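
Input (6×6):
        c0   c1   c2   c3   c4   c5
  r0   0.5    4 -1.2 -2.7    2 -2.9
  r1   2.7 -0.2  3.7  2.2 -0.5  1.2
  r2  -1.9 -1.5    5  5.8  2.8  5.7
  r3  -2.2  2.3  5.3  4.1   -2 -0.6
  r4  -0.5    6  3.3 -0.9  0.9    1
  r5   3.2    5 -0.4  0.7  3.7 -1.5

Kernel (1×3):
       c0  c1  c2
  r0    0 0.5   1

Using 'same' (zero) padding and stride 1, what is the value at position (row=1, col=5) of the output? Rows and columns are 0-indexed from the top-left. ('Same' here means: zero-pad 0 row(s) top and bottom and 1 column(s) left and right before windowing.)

0.6

The receptive field on the zero-padded input at this output position is [-0.5 1.2 0]. Elementwise product with the kernel and sum: 1.2·0.5 + 0·1.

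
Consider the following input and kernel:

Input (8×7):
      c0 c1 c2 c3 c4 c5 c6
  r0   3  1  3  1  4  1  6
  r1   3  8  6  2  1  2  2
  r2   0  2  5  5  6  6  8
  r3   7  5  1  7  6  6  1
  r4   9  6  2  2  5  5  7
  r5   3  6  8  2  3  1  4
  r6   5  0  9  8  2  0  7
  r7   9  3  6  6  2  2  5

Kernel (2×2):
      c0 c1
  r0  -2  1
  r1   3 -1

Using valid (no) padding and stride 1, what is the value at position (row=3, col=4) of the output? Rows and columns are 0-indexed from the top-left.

The receptive field on the input at this output position is [6 6 / 5 5]. Elementwise product with the kernel and sum: 6·-2 + 6·1 + 5·3 + 5·-1.

4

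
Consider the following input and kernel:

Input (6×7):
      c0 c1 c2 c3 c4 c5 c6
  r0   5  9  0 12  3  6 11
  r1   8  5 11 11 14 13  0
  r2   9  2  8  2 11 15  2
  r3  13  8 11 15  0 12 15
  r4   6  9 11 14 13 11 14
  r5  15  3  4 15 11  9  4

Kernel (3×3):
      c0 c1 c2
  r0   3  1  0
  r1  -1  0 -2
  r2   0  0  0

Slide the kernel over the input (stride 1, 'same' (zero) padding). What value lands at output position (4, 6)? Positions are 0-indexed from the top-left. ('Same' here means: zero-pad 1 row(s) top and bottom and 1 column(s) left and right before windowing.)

40

The receptive field on the zero-padded input at this output position is [12 15 0 / 11 14 0 / 9 4 0]. Elementwise product with the kernel and sum: 12·3 + 15·1 + 11·-1 + 0·-2.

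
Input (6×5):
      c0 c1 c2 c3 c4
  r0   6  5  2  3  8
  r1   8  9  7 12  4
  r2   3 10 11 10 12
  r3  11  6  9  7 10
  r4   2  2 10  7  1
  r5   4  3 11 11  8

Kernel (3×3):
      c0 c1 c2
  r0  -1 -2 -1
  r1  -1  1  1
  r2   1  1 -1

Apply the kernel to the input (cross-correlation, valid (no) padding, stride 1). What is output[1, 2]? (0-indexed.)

-18

The receptive field on the input at this output position is [7 12 4 / 11 10 12 / 9 7 10]. Elementwise product with the kernel and sum: 7·-1 + 12·-2 + 4·-1 + 11·-1 + 10·1 + 12·1 + 9·1 + 7·1 + 10·-1.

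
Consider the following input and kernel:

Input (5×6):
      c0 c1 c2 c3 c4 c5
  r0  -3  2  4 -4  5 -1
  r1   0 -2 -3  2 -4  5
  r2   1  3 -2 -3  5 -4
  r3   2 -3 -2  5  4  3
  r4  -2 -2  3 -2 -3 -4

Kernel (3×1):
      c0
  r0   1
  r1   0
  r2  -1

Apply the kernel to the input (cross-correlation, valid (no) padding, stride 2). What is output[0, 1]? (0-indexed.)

6

The receptive field on the input at this output position is [4 / -3 / -2]. Elementwise product with the kernel and sum: 4·1 + -2·-1.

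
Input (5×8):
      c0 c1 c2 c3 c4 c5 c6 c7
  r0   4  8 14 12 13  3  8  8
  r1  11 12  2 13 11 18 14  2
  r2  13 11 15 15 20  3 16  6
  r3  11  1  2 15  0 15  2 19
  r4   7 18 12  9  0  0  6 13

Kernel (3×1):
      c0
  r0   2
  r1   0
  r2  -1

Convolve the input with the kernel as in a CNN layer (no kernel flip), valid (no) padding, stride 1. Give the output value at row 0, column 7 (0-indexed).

The receptive field on the input at this output position is [8 / 2 / 6]. Elementwise product with the kernel and sum: 8·2 + 6·-1.

10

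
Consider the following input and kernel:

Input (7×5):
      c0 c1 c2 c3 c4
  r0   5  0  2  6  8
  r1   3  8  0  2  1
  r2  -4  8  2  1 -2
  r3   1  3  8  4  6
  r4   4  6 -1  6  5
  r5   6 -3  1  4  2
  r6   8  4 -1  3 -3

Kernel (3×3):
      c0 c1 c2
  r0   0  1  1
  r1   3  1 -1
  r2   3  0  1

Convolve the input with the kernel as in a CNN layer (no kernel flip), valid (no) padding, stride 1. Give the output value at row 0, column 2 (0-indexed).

19

The receptive field on the input at this output position is [2 6 8 / 0 2 1 / 2 1 -2]. Elementwise product with the kernel and sum: 6·1 + 8·1 + 0·3 + 2·1 + 1·-1 + 2·3 + -2·1.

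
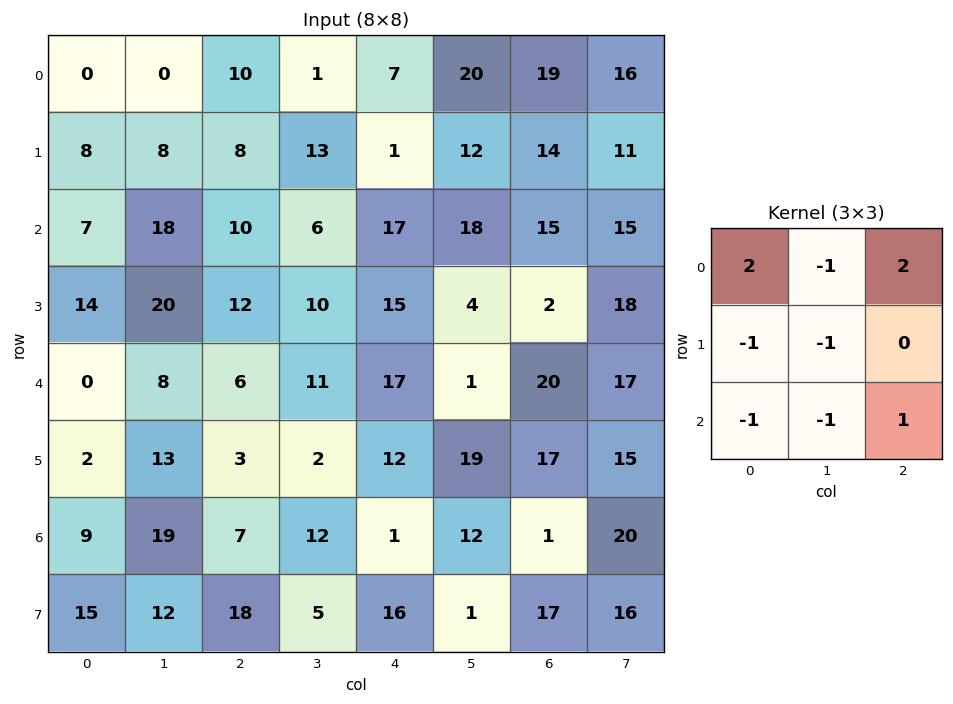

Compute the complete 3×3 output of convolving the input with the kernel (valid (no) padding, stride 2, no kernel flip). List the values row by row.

-11 13 -1
-20 26 29
-32 12 30

Output[0,0]: The receptive field on the input at this output position is [0 0 10 / 8 8 8 / 7 18 10]. Elementwise product with the kernel and sum: 0·2 + 0·-1 + 10·2 + 8·-1 + 8·-1 + 7·-1 + 18·-1 + 10·1.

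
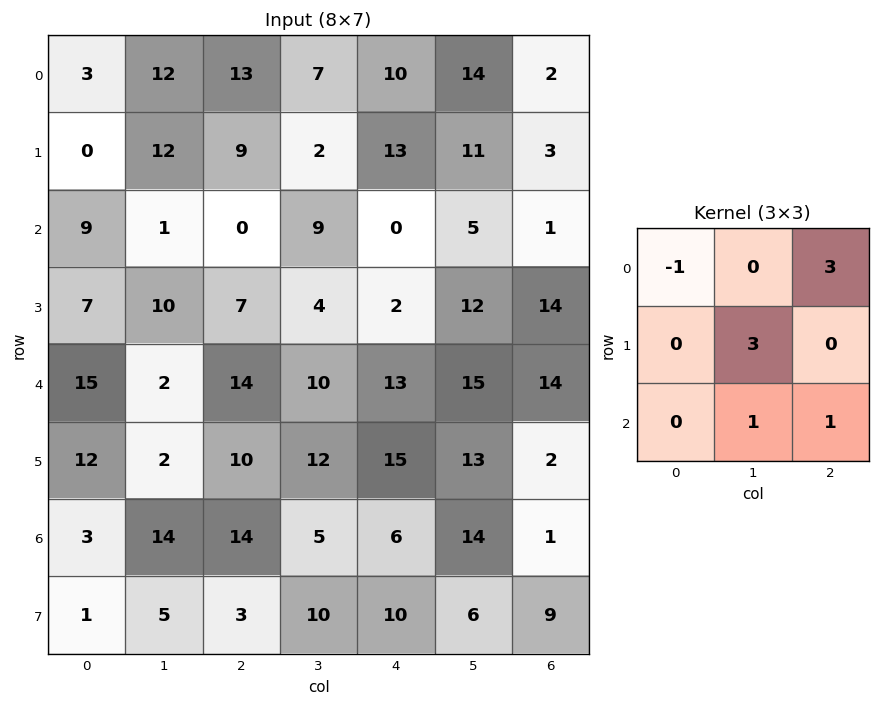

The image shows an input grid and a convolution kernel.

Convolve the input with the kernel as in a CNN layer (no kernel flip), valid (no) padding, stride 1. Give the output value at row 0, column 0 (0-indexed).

The receptive field on the input at this output position is [3 12 13 / 0 12 9 / 9 1 0]. Elementwise product with the kernel and sum: 3·-1 + 13·3 + 12·3 + 1·1 + 0·1.

73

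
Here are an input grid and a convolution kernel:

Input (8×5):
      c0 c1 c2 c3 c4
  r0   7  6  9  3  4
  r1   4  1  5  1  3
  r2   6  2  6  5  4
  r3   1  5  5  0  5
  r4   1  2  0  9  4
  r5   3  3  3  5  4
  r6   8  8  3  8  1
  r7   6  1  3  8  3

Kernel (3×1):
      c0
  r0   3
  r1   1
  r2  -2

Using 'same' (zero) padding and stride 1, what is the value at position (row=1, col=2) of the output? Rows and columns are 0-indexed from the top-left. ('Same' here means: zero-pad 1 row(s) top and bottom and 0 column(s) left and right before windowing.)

20

The receptive field on the zero-padded input at this output position is [9 / 5 / 6]. Elementwise product with the kernel and sum: 9·3 + 5·1 + 6·-2.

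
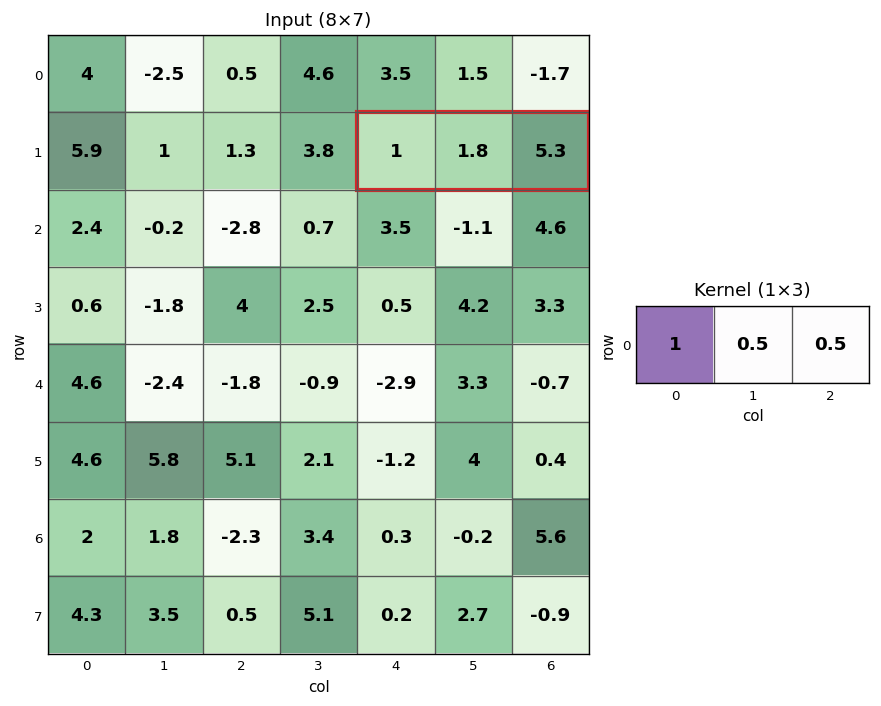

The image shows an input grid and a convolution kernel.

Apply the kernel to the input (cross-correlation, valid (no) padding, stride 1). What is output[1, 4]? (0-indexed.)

4.55

The receptive field on the input at this output position is [1 1.8 5.3]. Elementwise product with the kernel and sum: 1·1 + 1.8·0.5 + 5.3·0.5.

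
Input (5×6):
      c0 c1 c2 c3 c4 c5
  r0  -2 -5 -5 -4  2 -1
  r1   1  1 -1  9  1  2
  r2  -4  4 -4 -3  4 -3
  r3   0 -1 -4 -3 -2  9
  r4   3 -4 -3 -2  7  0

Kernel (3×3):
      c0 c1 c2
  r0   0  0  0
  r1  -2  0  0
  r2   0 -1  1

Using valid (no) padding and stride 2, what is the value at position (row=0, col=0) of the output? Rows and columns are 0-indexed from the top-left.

-10

The receptive field on the input at this output position is [-2 -5 -5 / 1 1 -1 / -4 4 -4]. Elementwise product with the kernel and sum: 1·-2 + 4·-1 + -4·1.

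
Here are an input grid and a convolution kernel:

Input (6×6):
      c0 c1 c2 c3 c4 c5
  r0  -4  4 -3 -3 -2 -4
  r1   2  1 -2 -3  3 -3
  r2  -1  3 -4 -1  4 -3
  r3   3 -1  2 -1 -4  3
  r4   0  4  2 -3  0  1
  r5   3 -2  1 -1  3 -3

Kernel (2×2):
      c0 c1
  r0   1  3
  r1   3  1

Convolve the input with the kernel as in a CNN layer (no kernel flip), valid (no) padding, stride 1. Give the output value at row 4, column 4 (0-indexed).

9

The receptive field on the input at this output position is [0 1 / 3 -3]. Elementwise product with the kernel and sum: 0·1 + 1·3 + 3·3 + -3·1.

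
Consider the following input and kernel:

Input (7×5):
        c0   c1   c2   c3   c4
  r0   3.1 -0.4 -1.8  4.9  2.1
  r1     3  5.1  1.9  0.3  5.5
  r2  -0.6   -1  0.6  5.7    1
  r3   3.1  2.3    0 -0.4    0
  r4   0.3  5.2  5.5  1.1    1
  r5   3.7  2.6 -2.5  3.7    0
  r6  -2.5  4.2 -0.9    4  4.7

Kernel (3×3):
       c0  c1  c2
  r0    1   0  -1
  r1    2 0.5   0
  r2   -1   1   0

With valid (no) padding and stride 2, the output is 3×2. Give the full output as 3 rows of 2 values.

Output[0,0]: The receptive field on the input at this output position is [3.1 -0.4 -1.8 / 3 5.1 1.9 / -0.6 -1 0.6]. Elementwise product with the kernel and sum: 3.1·1 + -1.8·-1 + 3·2 + 5.1·0.5 + -0.6·-1 + -1·1.
Output[0,1]: The receptive field on the input at this output position is [-1.8 4.9 2.1 / 1.9 0.3 5.5 / 0.6 5.7 1]. Elementwise product with the kernel and sum: -1.8·1 + 2.1·-1 + 1.9·2 + 0.3·0.5 + 0.6·-1 + 5.7·1.

13.05 5.15
11.05 -5
10.2 6.25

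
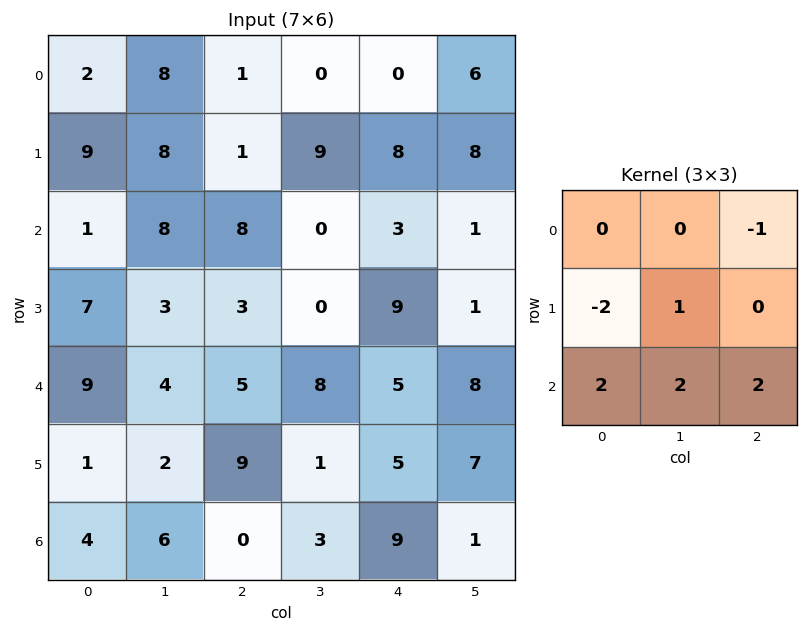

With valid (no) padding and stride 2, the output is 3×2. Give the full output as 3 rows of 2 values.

23 29
17 27
15 2

Output[0,0]: The receptive field on the input at this output position is [2 8 1 / 9 8 1 / 1 8 8]. Elementwise product with the kernel and sum: 1·-1 + 9·-2 + 8·1 + 1·2 + 8·2 + 8·2.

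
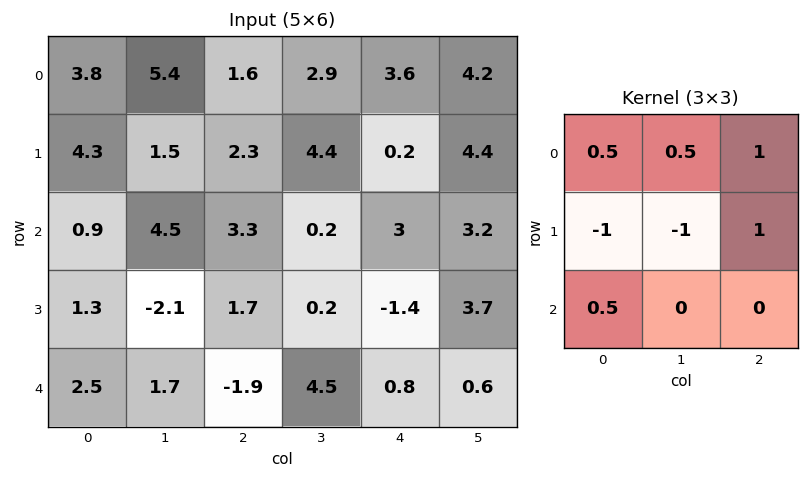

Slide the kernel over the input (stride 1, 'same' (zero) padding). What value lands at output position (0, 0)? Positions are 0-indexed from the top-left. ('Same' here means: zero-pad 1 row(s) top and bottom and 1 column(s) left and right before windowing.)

1.6

The receptive field on the zero-padded input at this output position is [0 0 0 / 0 3.8 5.4 / 0 4.3 1.5]. Elementwise product with the kernel and sum: 0·0.5 + 0·0.5 + 0·1 + 0·-1 + 3.8·-1 + 5.4·1 + 0·0.5.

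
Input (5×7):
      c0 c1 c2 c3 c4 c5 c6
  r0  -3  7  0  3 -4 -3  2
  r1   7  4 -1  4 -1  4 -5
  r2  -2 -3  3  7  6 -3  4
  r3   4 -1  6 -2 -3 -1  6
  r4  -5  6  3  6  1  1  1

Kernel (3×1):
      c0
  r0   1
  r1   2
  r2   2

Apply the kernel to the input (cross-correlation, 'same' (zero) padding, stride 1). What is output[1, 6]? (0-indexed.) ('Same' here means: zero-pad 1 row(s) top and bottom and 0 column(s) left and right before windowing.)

0

The receptive field on the zero-padded input at this output position is [2 / -5 / 4]. Elementwise product with the kernel and sum: 2·1 + -5·2 + 4·2.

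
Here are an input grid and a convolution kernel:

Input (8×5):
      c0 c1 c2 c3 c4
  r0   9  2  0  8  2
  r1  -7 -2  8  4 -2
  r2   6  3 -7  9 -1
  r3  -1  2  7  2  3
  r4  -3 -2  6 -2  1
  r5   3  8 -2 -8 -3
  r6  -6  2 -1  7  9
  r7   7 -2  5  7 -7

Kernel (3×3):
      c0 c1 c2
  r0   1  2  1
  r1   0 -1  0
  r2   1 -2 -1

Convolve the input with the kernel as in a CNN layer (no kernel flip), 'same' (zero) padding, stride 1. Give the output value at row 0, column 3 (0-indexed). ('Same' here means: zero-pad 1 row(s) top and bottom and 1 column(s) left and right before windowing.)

-6

The receptive field on the zero-padded input at this output position is [0 0 0 / 0 8 2 / 8 4 -2]. Elementwise product with the kernel and sum: 0·1 + 0·2 + 0·1 + 8·-1 + 8·1 + 4·-2 + -2·-1.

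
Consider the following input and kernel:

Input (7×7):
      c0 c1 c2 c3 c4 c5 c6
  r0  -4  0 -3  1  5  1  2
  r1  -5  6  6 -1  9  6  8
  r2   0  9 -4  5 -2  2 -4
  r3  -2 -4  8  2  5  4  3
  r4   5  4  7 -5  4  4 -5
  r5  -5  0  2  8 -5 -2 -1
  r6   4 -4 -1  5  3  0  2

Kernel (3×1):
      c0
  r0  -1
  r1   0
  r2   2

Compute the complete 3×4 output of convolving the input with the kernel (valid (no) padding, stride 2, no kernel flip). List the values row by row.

4 -5 -9 -10
10 18 10 -6
3 -9 2 9

Output[0,0]: The receptive field on the input at this output position is [-4 / -5 / 0]. Elementwise product with the kernel and sum: -4·-1 + 0·2.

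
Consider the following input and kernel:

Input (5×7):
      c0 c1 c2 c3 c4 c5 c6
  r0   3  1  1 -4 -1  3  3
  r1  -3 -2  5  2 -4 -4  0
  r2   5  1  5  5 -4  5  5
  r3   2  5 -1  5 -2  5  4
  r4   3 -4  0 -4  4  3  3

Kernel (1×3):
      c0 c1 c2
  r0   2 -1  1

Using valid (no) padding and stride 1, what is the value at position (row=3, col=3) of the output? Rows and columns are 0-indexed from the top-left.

17

The receptive field on the input at this output position is [5 -2 5]. Elementwise product with the kernel and sum: 5·2 + -2·-1 + 5·1.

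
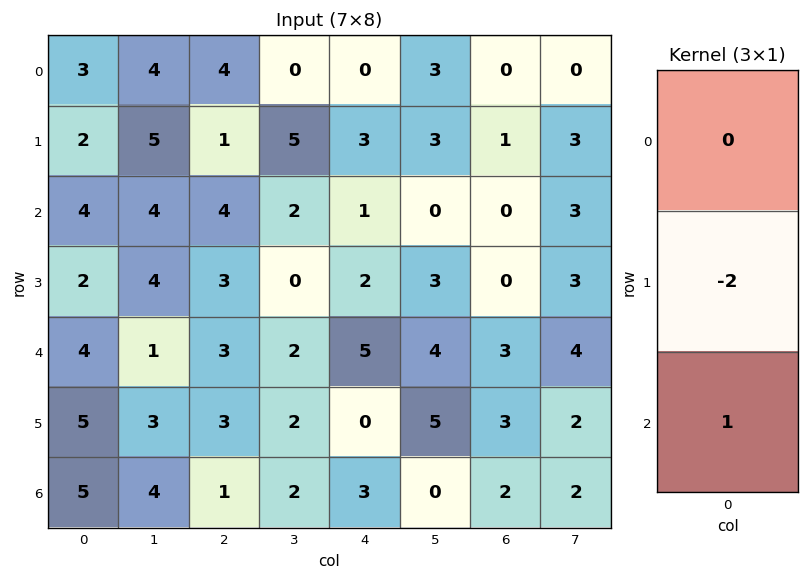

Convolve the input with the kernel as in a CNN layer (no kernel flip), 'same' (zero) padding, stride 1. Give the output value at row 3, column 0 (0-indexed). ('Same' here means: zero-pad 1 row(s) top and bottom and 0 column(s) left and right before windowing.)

0

The receptive field on the zero-padded input at this output position is [4 / 2 / 4]. Elementwise product with the kernel and sum: 2·-2 + 4·1.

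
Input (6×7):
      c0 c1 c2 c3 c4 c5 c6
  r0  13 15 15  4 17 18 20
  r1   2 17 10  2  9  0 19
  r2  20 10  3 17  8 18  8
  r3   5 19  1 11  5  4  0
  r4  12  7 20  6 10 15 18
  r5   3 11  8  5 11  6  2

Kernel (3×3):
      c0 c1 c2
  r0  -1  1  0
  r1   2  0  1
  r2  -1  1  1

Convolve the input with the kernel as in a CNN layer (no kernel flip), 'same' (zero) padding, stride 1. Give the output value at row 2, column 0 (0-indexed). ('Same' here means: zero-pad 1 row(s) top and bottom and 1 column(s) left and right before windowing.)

The receptive field on the zero-padded input at this output position is [0 2 17 / 0 20 10 / 0 5 19]. Elementwise product with the kernel and sum: 0·-1 + 2·1 + 0·2 + 10·1 + 0·-1 + 5·1 + 19·1.

36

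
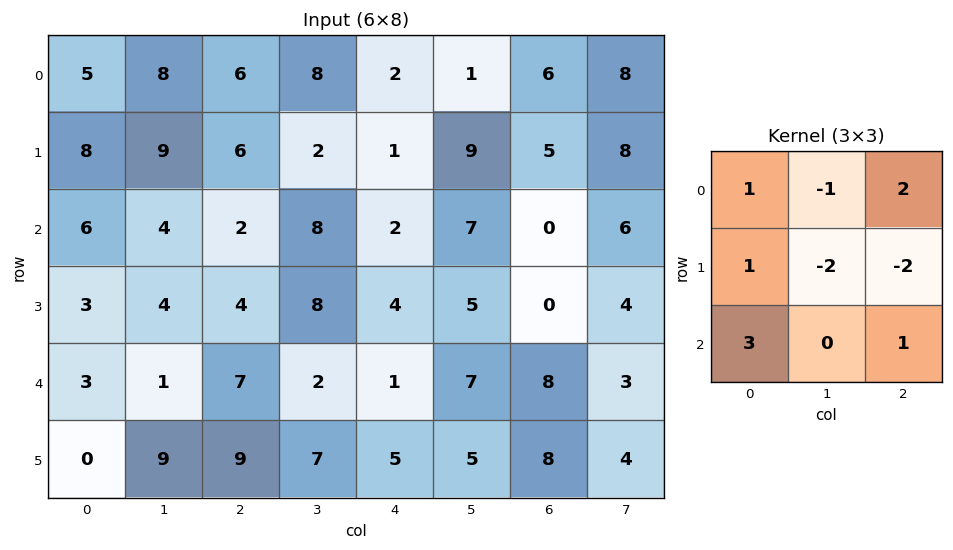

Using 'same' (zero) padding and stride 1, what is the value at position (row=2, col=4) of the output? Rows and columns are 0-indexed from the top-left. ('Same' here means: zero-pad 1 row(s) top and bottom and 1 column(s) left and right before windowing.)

38

The receptive field on the zero-padded input at this output position is [2 1 9 / 8 2 7 / 8 4 5]. Elementwise product with the kernel and sum: 2·1 + 1·-1 + 9·2 + 8·1 + 2·-2 + 7·-2 + 8·3 + 5·1.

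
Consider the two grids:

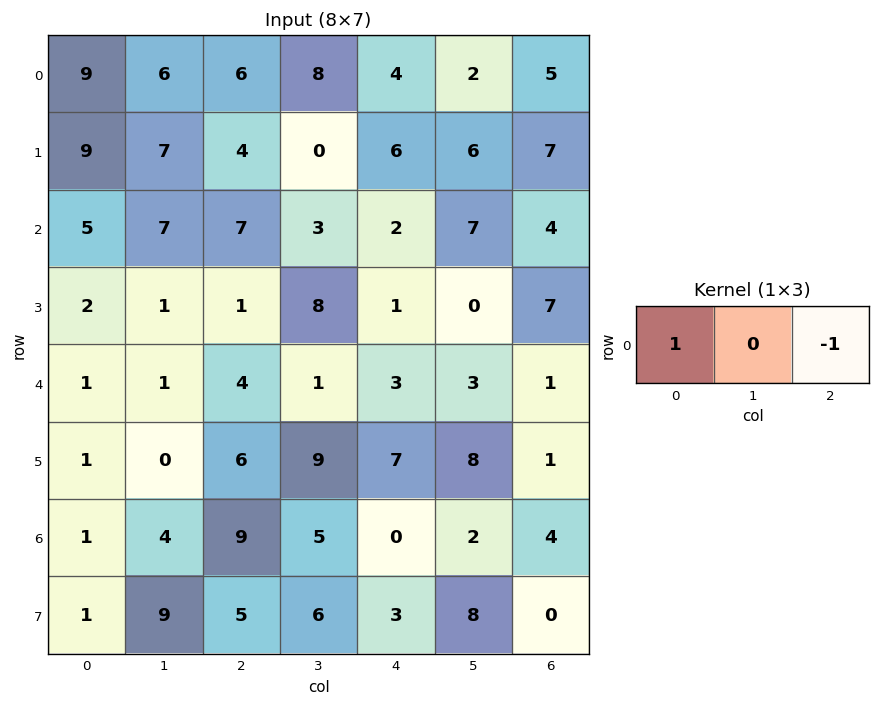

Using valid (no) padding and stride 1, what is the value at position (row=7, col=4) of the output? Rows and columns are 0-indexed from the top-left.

The receptive field on the input at this output position is [3 8 0]. Elementwise product with the kernel and sum: 3·1 + 0·-1.

3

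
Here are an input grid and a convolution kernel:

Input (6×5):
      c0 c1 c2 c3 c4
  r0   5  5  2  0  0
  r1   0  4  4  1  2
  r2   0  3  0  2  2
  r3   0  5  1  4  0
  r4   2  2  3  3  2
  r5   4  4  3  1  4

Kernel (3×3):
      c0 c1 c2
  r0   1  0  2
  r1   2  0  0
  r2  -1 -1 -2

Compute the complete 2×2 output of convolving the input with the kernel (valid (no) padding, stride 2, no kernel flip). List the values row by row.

Output[0,0]: The receptive field on the input at this output position is [5 5 2 / 0 4 4 / 0 3 0]. Elementwise product with the kernel and sum: 5·1 + 2·2 + 0·2 + 0·-1 + 3·-1 + 0·-2.
Output[0,1]: The receptive field on the input at this output position is [2 0 0 / 4 1 2 / 0 2 2]. Elementwise product with the kernel and sum: 2·1 + 0·2 + 4·2 + 0·-1 + 2·-1 + 2·-2.

6 4
-10 -4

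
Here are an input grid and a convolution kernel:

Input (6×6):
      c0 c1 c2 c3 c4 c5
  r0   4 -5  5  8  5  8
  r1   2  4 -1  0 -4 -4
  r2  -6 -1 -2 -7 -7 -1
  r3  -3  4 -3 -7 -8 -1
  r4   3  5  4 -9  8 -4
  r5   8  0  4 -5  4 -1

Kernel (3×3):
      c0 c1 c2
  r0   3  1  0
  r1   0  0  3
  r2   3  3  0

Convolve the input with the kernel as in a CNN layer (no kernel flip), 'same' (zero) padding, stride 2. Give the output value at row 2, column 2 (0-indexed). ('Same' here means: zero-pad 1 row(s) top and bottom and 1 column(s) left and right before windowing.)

The receptive field on the zero-padded input at this output position is [-7 -8 -1 / -9 8 -4 / -5 4 -1]. Elementwise product with the kernel and sum: -7·3 + -8·1 + -4·3 + -5·3 + 4·3.

-44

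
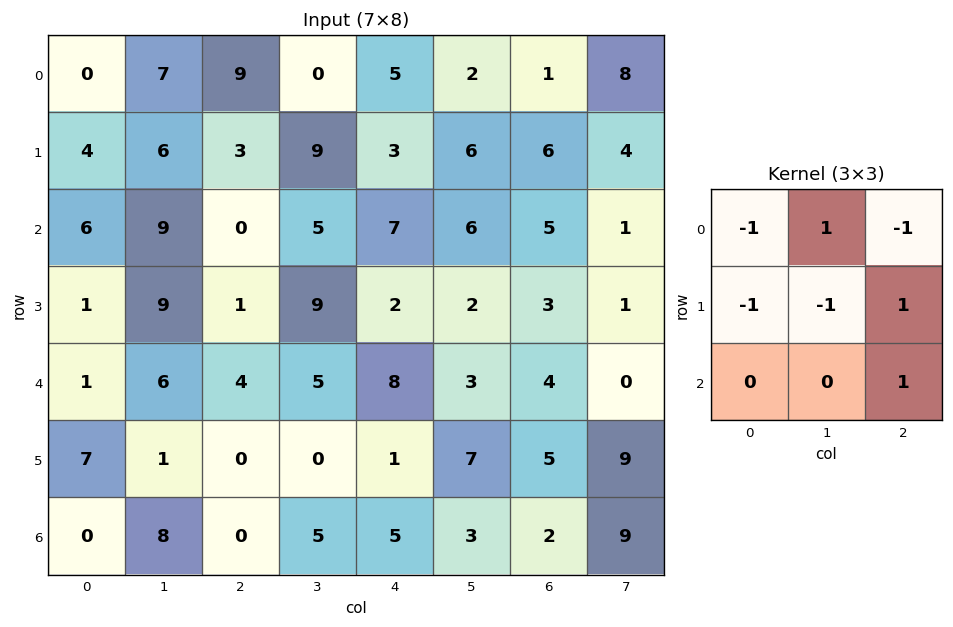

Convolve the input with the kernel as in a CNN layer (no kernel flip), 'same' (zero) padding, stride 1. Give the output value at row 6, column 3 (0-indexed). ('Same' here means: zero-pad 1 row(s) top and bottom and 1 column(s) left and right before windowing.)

The receptive field on the zero-padded input at this output position is [0 0 1 / 0 5 5 / 0 0 0]. Elementwise product with the kernel and sum: 0·-1 + 0·1 + 1·-1 + 0·-1 + 5·-1 + 5·1 + 0·1.

-1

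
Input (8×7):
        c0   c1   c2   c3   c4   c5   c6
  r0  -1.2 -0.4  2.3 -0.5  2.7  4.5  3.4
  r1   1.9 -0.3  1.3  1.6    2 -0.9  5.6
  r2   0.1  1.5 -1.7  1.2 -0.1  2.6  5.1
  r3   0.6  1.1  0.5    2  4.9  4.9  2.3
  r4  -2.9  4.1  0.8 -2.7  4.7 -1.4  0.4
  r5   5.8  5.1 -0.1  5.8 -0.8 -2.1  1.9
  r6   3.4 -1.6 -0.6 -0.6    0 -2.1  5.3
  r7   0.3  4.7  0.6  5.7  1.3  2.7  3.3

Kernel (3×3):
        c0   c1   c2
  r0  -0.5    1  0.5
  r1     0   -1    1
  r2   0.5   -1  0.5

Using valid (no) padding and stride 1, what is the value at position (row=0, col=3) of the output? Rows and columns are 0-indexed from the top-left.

The receptive field on the input at this output position is [-0.5 2.7 4.5 / 1.6 2 -0.9 / 1.2 -0.1 2.6]. Elementwise product with the kernel and sum: -0.5·-0.5 + 2.7·1 + 4.5·0.5 + 2·-1 + -0.9·1 + 1.2·0.5 + -0.1·-1 + 2.6·0.5.

4.3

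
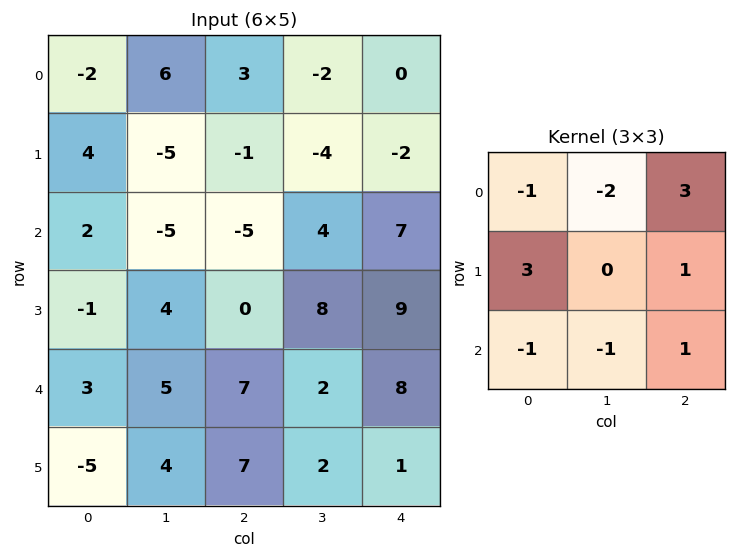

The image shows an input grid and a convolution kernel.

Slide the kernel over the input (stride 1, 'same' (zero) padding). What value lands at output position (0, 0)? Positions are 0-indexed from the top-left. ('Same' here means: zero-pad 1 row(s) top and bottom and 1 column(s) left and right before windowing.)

-3

The receptive field on the zero-padded input at this output position is [0 0 0 / 0 -2 6 / 0 4 -5]. Elementwise product with the kernel and sum: 0·-1 + 0·-2 + 0·3 + 0·3 + 6·1 + 0·-1 + 4·-1 + -5·1.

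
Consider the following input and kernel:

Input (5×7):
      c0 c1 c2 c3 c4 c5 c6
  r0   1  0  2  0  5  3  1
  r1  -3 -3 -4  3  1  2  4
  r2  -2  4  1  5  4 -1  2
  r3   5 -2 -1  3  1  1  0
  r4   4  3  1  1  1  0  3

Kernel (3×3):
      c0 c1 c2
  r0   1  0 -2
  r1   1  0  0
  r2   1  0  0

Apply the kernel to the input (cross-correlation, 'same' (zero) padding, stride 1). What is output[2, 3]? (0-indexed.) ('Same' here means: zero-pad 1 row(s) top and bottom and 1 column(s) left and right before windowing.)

-6

The receptive field on the zero-padded input at this output position is [-4 3 1 / 1 5 4 / -1 3 1]. Elementwise product with the kernel and sum: -4·1 + 1·-2 + 1·1 + -1·1.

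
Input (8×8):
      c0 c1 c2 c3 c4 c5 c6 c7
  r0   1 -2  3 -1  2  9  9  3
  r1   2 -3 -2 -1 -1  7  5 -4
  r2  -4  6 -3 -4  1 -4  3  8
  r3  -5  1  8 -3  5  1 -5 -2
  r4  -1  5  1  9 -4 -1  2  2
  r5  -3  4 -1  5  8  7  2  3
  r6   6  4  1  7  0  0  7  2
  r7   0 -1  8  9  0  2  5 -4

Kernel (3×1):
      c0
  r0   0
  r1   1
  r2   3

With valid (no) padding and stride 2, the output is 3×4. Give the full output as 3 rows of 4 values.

Output[0,0]: The receptive field on the input at this output position is [1 / 2 / -4]. Elementwise product with the kernel and sum: 2·1 + -4·3.
Output[0,1]: The receptive field on the input at this output position is [3 / -2 / -3]. Elementwise product with the kernel and sum: -2·1 + -3·3.

-10 -11 2 14
-8 11 -7 1
15 2 8 23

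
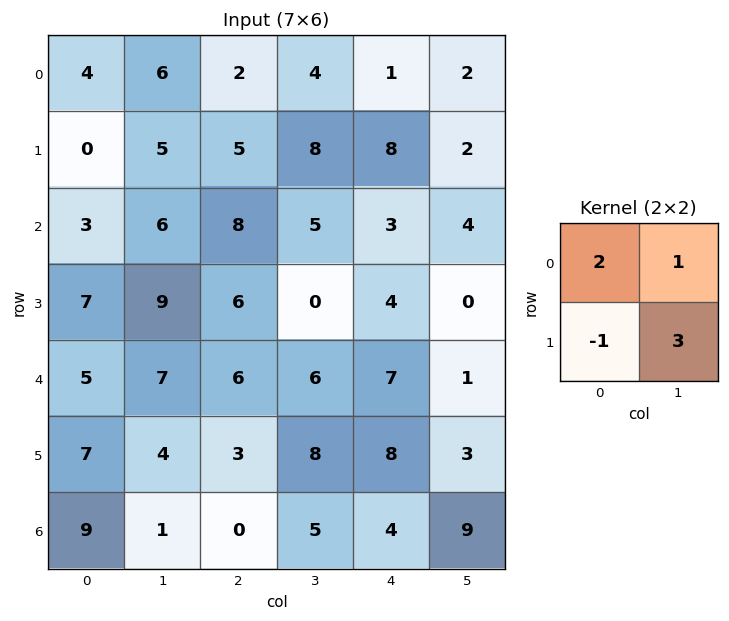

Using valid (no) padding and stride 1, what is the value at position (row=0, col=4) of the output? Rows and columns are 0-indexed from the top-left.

2

The receptive field on the input at this output position is [1 2 / 8 2]. Elementwise product with the kernel and sum: 1·2 + 2·1 + 8·-1 + 2·3.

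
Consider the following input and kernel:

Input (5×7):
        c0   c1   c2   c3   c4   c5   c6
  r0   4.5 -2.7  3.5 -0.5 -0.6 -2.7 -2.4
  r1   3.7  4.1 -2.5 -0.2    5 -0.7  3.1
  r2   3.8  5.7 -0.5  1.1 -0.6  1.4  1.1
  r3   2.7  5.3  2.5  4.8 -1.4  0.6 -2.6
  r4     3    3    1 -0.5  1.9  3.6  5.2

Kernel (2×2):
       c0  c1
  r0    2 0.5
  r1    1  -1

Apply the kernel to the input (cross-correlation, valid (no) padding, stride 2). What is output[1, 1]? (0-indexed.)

The receptive field on the input at this output position is [-0.5 1.1 / 2.5 4.8]. Elementwise product with the kernel and sum: -0.5·2 + 1.1·0.5 + 2.5·1 + 4.8·-1.

-2.75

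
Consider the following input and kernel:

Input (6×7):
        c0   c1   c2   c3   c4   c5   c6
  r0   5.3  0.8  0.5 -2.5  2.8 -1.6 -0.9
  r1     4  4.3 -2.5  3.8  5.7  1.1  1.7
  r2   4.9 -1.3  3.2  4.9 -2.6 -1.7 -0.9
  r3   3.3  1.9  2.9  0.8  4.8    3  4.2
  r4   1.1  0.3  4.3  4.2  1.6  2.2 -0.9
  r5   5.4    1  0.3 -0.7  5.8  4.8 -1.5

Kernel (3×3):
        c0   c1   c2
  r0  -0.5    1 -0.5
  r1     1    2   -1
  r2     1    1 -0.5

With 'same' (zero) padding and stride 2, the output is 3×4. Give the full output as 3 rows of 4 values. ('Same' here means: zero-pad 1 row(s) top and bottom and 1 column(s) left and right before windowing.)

Output[0,0]: The receptive field on the zero-padded input at this output position is [0 0 0 / 0 5.3 0.8 / 0 4 4.3]. Elementwise product with the kernel and sum: 0·-0.5 + 0·1 + 0·-0.5 + 0·1 + 5.3·2 + 0.8·-1 + 0·1 + 4·1 + 4.3·-0.5.

11.65 4.2 13.65 -0.6
15.3 -1.95 8.75 4.85
9.15 7.9 10.8 6.4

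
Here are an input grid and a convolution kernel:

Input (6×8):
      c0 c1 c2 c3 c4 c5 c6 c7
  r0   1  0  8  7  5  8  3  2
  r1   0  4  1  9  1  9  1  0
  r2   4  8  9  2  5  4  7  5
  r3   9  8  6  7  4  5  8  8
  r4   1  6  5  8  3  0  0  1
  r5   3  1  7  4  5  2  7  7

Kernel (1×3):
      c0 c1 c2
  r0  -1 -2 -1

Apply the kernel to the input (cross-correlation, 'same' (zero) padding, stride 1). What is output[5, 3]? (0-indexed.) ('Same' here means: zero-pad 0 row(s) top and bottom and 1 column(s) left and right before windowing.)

-20

The receptive field on the zero-padded input at this output position is [7 4 5]. Elementwise product with the kernel and sum: 7·-1 + 4·-2 + 5·-1.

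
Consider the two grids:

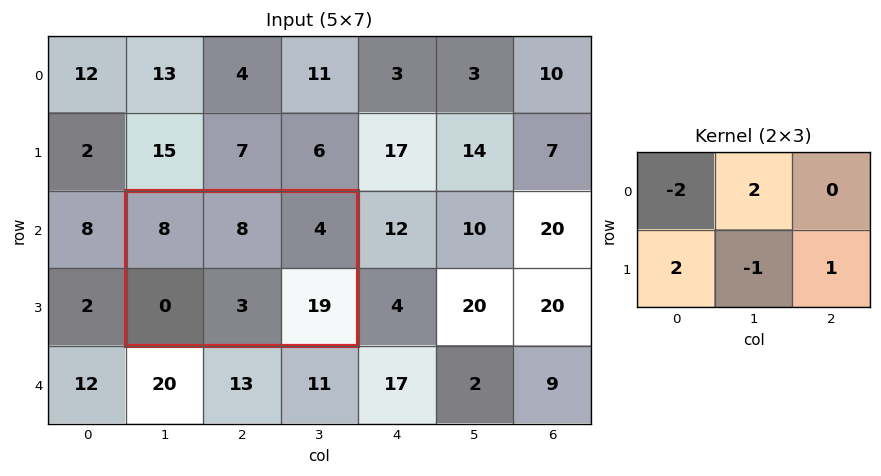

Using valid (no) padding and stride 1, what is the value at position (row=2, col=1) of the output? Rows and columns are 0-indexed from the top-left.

16

The receptive field on the input at this output position is [8 8 4 / 0 3 19]. Elementwise product with the kernel and sum: 8·-2 + 8·2 + 0·2 + 3·-1 + 19·1.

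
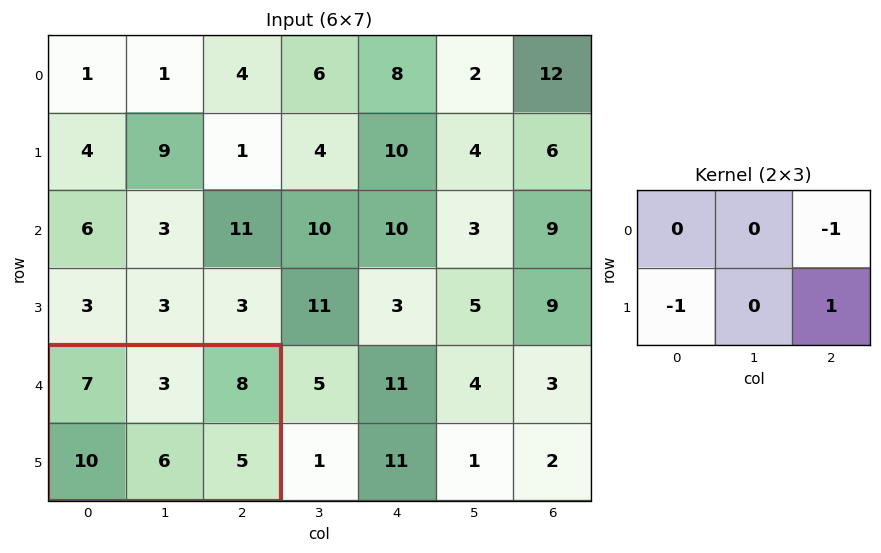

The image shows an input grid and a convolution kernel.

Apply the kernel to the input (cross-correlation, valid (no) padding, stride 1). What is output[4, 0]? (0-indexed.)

-13

The receptive field on the input at this output position is [7 3 8 / 10 6 5]. Elementwise product with the kernel and sum: 8·-1 + 10·-1 + 5·1.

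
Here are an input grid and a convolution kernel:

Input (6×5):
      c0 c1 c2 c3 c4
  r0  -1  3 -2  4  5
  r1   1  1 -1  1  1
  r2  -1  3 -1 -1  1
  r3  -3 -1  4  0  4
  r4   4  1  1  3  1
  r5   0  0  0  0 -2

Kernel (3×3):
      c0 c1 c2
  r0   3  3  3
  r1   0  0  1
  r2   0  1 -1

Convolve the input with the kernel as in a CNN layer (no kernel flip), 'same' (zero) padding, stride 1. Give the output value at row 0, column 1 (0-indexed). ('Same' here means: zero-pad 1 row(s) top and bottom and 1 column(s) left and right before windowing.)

The receptive field on the zero-padded input at this output position is [0 0 0 / -1 3 -2 / 1 1 -1]. Elementwise product with the kernel and sum: 0·3 + 0·3 + 0·3 + -2·1 + 1·1 + -1·-1.

0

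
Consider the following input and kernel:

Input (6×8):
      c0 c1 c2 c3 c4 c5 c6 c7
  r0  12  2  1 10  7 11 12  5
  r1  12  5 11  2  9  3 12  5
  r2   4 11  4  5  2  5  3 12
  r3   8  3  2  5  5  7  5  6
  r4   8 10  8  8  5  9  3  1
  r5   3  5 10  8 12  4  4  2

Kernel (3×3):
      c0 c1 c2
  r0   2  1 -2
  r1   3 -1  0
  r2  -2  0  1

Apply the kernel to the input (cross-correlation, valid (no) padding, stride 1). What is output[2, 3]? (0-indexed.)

5

The receptive field on the input at this output position is [5 2 5 / 5 5 7 / 8 5 9]. Elementwise product with the kernel and sum: 5·2 + 2·1 + 5·-2 + 5·3 + 5·-1 + 8·-2 + 9·1.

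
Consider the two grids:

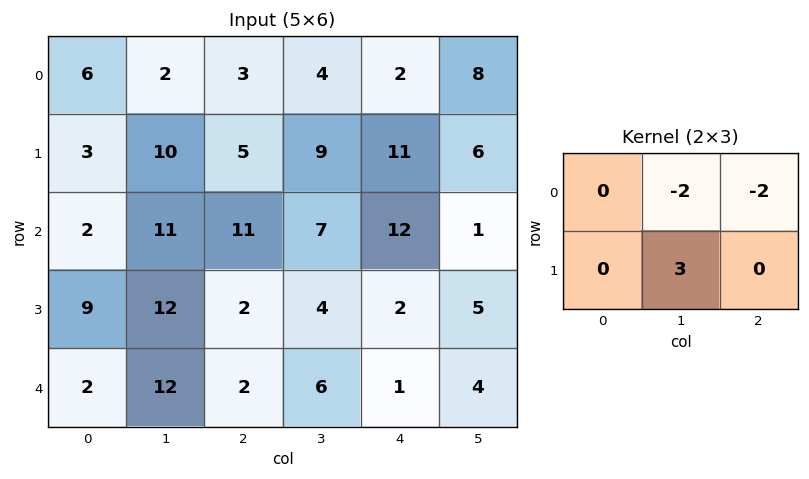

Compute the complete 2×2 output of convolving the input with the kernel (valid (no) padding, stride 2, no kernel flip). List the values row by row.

Output[0,0]: The receptive field on the input at this output position is [6 2 3 / 3 10 5]. Elementwise product with the kernel and sum: 2·-2 + 3·-2 + 10·3.

20 15
-8 -26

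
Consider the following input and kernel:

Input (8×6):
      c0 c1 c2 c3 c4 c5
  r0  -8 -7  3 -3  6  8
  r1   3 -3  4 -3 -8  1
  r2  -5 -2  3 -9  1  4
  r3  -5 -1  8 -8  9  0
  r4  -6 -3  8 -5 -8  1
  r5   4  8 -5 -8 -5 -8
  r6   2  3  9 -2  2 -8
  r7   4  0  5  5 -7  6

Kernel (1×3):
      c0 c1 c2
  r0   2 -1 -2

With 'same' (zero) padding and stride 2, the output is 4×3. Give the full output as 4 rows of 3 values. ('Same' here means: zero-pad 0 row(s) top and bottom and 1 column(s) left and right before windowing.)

Output[0,0]: The receptive field on the zero-padded input at this output position is [0 -8 -7]. Elementwise product with the kernel and sum: 0·2 + -8·-1 + -7·-2.

22 -11 -28
9 11 -27
12 -4 -4
-8 1 10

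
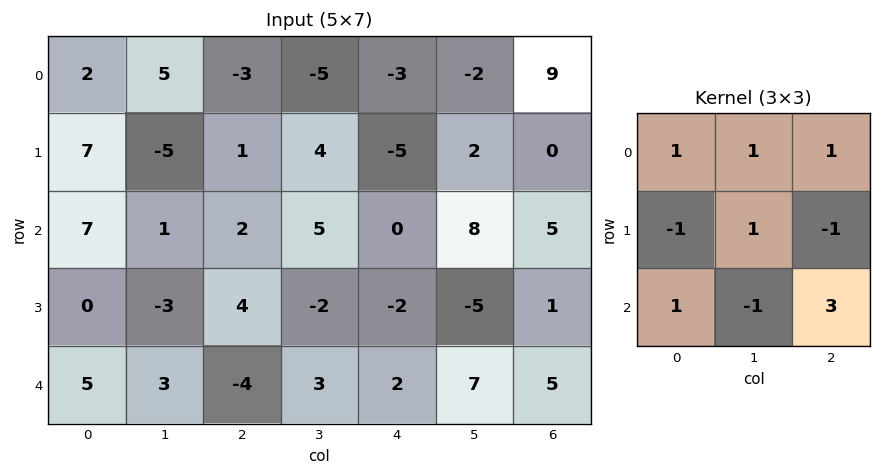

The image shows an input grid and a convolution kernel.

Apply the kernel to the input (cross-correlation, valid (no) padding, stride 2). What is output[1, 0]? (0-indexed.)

The receptive field on the input at this output position is [7 1 2 / 0 -3 4 / 5 3 -4]. Elementwise product with the kernel and sum: 7·1 + 1·1 + 2·1 + 0·-1 + -3·1 + 4·-1 + 5·1 + 3·-1 + -4·3.

-7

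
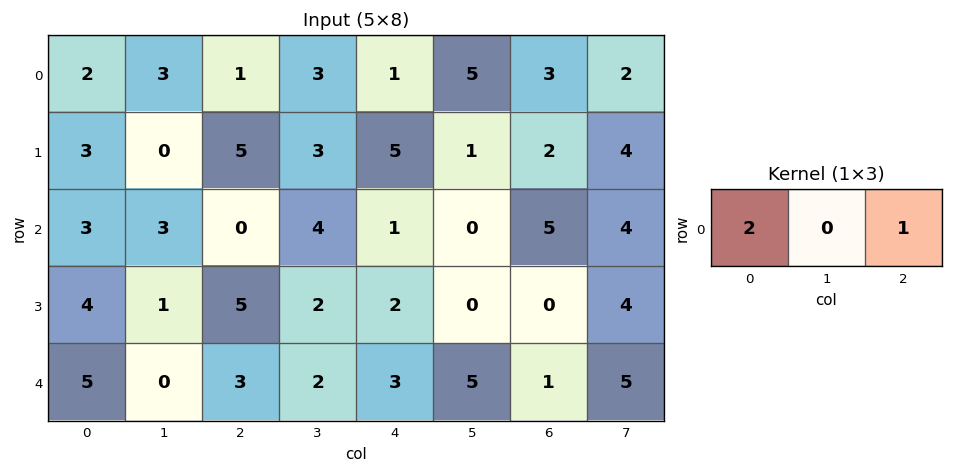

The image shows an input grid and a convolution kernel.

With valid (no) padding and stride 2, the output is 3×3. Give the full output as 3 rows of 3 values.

5 3 5
6 1 7
13 9 7

Output[0,0]: The receptive field on the input at this output position is [2 3 1]. Elementwise product with the kernel and sum: 2·2 + 1·1.
Output[0,1]: The receptive field on the input at this output position is [1 3 1]. Elementwise product with the kernel and sum: 1·2 + 1·1.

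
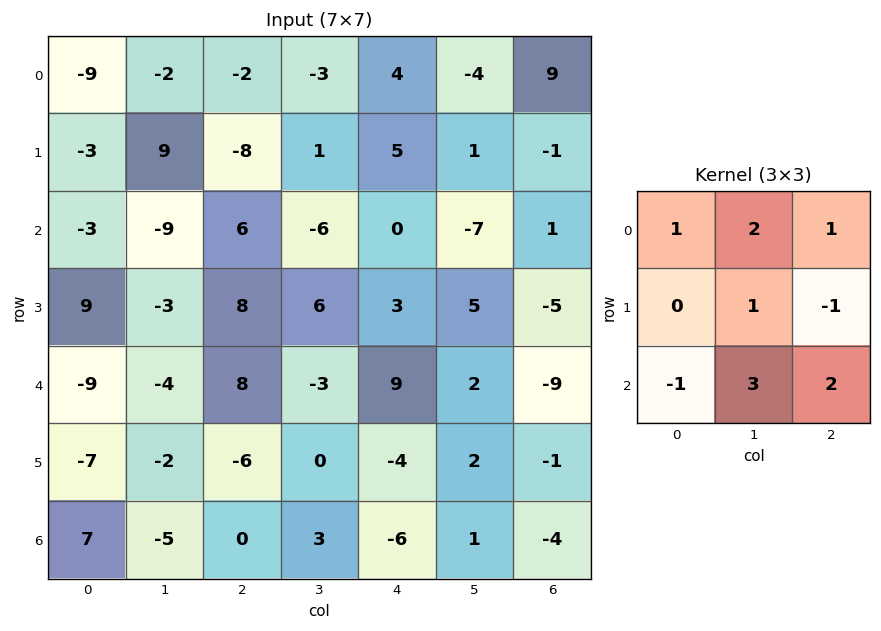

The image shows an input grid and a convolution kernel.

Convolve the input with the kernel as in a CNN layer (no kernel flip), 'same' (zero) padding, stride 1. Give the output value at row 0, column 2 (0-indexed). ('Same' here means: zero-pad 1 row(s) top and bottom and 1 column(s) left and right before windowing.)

-30

The receptive field on the zero-padded input at this output position is [0 0 0 / -2 -2 -3 / 9 -8 1]. Elementwise product with the kernel and sum: 0·1 + 0·2 + 0·1 + -2·1 + -3·-1 + 9·-1 + -8·3 + 1·2.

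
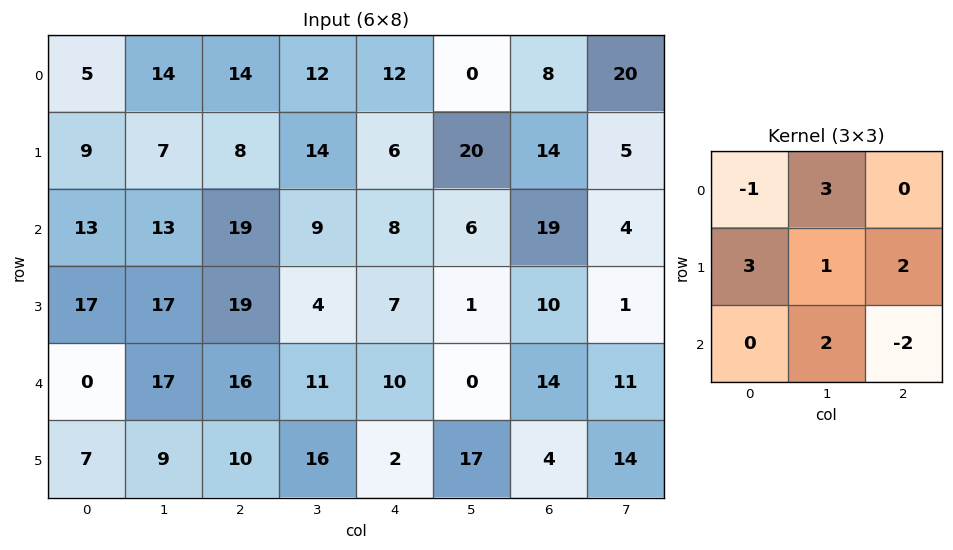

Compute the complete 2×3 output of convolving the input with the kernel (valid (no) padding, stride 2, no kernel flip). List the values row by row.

Output[0,0]: The receptive field on the input at this output position is [5 14 14 / 9 7 8 / 13 13 19]. Elementwise product with the kernel and sum: 5·-1 + 14·3 + 9·3 + 7·1 + 8·2 + 13·2 + 19·-2.
Output[0,1]: The receptive field on the input at this output position is [14 12 12 / 8 14 6 / 19 9 8]. Elementwise product with the kernel and sum: 14·-1 + 12·3 + 8·3 + 14·1 + 6·2 + 9·2 + 8·-2.

75 74 28
134 85 24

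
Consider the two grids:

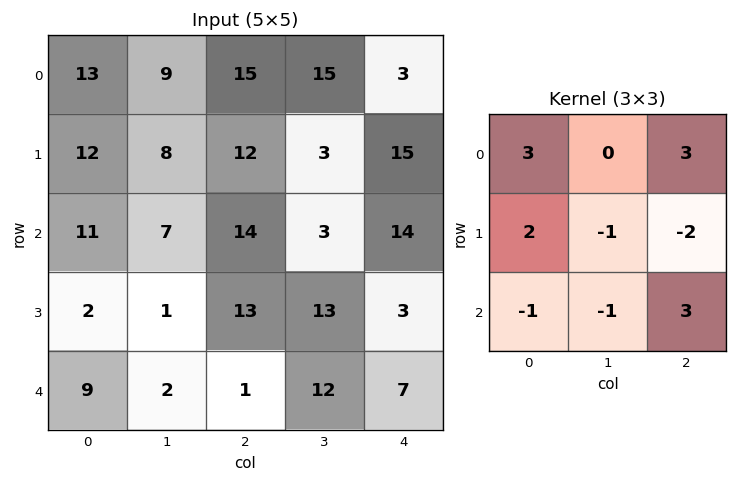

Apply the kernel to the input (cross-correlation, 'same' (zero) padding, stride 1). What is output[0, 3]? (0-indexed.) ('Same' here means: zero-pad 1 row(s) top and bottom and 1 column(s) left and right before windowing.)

The receptive field on the zero-padded input at this output position is [0 0 0 / 15 15 3 / 12 3 15]. Elementwise product with the kernel and sum: 0·3 + 0·3 + 15·2 + 15·-1 + 3·-2 + 12·-1 + 3·-1 + 15·3.

39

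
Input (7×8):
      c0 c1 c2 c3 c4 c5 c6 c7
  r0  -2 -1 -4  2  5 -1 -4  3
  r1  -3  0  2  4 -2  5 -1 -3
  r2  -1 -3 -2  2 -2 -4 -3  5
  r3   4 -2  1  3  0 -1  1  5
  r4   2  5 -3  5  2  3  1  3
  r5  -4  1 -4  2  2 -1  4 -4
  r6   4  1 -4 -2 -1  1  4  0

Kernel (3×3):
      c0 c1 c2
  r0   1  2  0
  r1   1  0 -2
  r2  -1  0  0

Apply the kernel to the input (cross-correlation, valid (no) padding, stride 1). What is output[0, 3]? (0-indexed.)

The receptive field on the input at this output position is [2 5 -1 / 4 -2 5 / 2 -2 -4]. Elementwise product with the kernel and sum: 2·1 + 5·2 + 4·1 + 5·-2 + 2·-1.

4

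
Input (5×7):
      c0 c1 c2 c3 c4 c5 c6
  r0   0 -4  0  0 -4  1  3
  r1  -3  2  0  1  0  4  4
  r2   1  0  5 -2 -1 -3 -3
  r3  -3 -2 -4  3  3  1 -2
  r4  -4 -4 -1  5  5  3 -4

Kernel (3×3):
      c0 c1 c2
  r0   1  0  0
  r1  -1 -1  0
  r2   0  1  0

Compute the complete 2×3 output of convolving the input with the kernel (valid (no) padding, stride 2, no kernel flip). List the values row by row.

Output[0,0]: The receptive field on the input at this output position is [0 -4 0 / -3 2 0 / 1 0 5]. Elementwise product with the kernel and sum: 0·1 + -3·-1 + 2·-1 + 0·1.
Output[0,1]: The receptive field on the input at this output position is [0 0 -4 / 0 1 0 / 5 -2 -1]. Elementwise product with the kernel and sum: 0·1 + 0·-1 + 1·-1 + -2·1.

1 -3 -11
2 11 -2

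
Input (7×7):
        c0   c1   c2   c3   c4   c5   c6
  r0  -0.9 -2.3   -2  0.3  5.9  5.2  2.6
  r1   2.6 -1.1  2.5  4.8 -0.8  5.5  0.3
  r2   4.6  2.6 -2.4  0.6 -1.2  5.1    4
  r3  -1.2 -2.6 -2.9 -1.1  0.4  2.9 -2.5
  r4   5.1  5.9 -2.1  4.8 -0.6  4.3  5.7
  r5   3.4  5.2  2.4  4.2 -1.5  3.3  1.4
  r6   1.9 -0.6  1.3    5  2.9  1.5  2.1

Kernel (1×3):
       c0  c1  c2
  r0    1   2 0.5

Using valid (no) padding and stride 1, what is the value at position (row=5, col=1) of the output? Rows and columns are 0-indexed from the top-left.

The receptive field on the input at this output position is [5.2 2.4 4.2]. Elementwise product with the kernel and sum: 5.2·1 + 2.4·2 + 4.2·0.5.

12.1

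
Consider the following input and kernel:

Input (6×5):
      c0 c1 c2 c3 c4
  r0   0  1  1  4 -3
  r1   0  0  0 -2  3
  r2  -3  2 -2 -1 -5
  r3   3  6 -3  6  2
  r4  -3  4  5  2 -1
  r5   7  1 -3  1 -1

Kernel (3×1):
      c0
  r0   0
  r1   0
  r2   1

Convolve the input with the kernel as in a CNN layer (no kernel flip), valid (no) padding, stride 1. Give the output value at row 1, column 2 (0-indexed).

-3

The receptive field on the input at this output position is [0 / -2 / -3]. Elementwise product with the kernel and sum: -3·1.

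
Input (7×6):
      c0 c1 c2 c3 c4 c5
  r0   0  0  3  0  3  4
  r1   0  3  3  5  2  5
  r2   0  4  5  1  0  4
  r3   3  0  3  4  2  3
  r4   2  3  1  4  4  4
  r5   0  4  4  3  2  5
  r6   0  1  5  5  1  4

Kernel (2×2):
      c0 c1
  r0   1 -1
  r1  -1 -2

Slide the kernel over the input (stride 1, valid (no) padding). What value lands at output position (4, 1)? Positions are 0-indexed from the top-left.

The receptive field on the input at this output position is [3 1 / 4 4]. Elementwise product with the kernel and sum: 3·1 + 1·-1 + 4·-1 + 4·-2.

-10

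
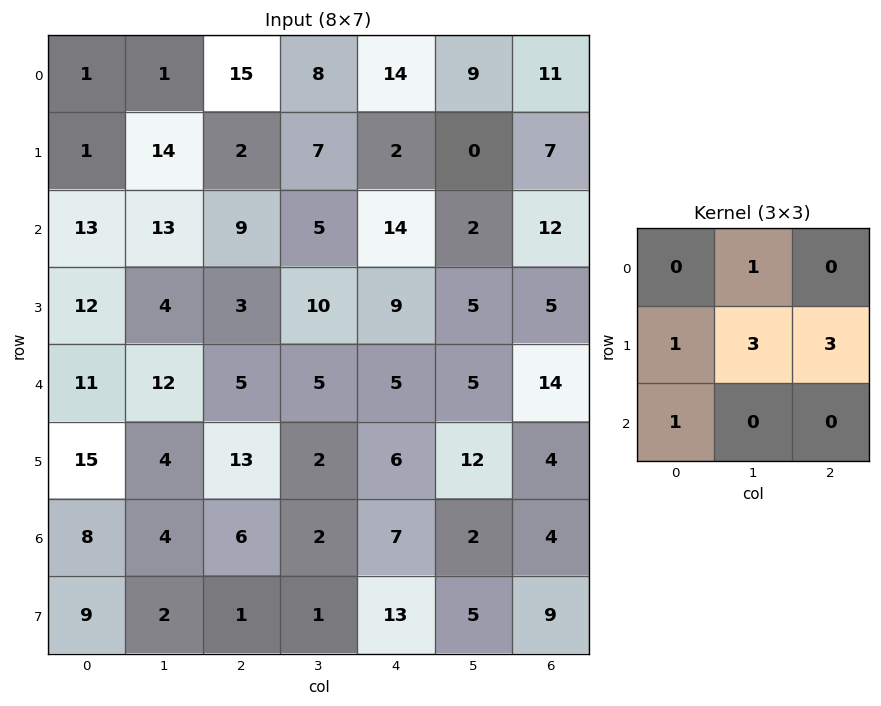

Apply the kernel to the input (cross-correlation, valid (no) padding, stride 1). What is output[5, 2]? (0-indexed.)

36

The receptive field on the input at this output position is [13 2 6 / 6 2 7 / 1 1 13]. Elementwise product with the kernel and sum: 2·1 + 6·1 + 2·3 + 7·3 + 1·1.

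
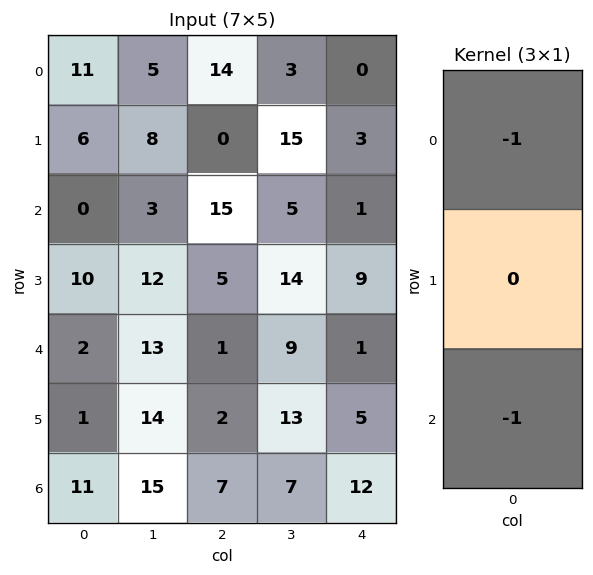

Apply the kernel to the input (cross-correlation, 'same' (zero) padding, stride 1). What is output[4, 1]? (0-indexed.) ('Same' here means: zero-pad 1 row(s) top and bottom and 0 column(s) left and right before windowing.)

-26

The receptive field on the zero-padded input at this output position is [12 / 13 / 14]. Elementwise product with the kernel and sum: 12·-1 + 14·-1.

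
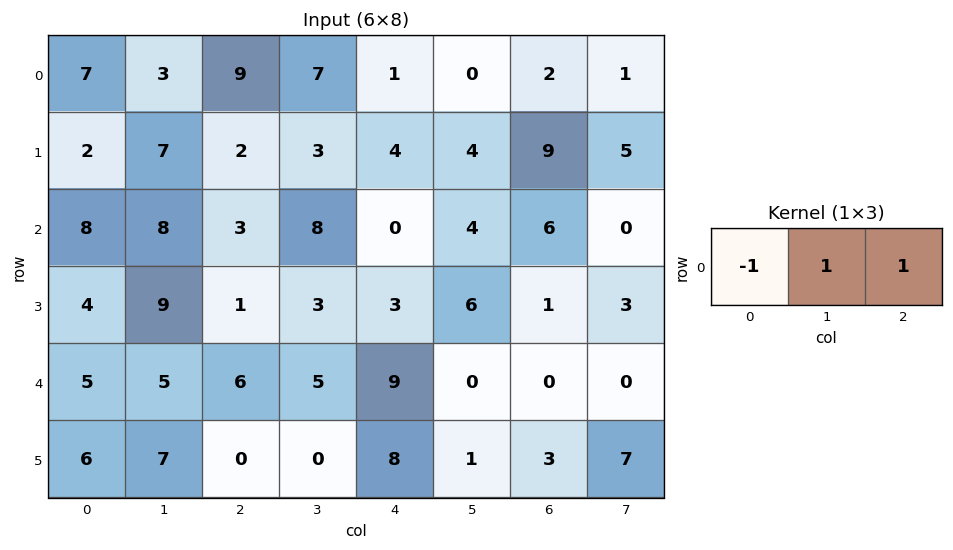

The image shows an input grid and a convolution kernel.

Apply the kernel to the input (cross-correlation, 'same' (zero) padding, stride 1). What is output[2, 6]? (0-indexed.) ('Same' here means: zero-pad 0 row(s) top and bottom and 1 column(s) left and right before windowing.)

2

The receptive field on the zero-padded input at this output position is [4 6 0]. Elementwise product with the kernel and sum: 4·-1 + 6·1 + 0·1.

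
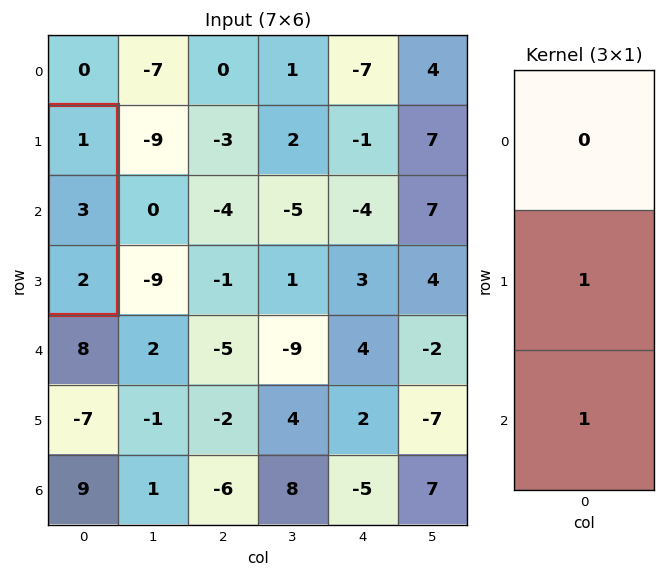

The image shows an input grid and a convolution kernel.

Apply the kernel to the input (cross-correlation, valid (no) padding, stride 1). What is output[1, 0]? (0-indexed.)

The receptive field on the input at this output position is [1 / 3 / 2]. Elementwise product with the kernel and sum: 3·1 + 2·1.

5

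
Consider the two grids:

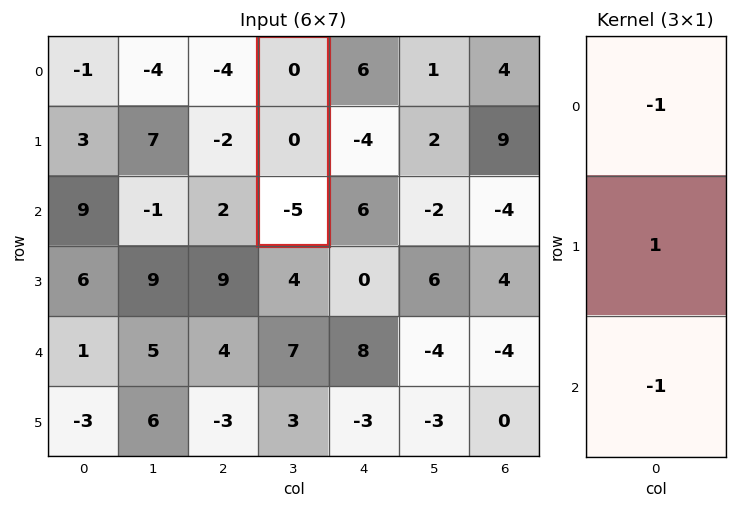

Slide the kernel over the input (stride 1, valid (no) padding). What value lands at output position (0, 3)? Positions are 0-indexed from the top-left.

5

The receptive field on the input at this output position is [0 / 0 / -5]. Elementwise product with the kernel and sum: 0·-1 + 0·1 + -5·-1.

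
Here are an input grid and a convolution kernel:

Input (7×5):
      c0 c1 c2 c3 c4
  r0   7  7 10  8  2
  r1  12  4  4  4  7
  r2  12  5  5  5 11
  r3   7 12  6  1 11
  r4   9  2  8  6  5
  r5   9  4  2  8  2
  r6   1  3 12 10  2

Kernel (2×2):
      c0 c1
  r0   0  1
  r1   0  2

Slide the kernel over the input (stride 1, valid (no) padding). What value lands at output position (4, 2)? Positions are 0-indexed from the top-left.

22

The receptive field on the input at this output position is [8 6 / 2 8]. Elementwise product with the kernel and sum: 6·1 + 8·2.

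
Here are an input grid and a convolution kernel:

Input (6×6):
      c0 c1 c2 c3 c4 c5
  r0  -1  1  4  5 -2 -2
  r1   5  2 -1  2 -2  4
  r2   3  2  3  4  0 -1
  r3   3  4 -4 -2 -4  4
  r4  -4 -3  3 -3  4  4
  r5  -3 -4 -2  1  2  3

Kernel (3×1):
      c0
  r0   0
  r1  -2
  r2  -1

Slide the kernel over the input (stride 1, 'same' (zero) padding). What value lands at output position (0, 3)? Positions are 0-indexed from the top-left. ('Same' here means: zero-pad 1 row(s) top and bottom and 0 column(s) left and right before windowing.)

The receptive field on the zero-padded input at this output position is [0 / 5 / 2]. Elementwise product with the kernel and sum: 5·-2 + 2·-1.

-12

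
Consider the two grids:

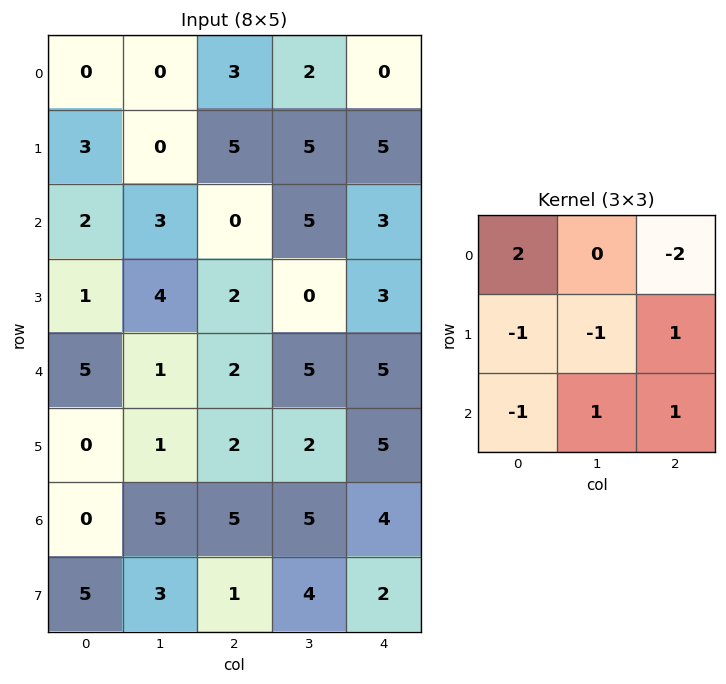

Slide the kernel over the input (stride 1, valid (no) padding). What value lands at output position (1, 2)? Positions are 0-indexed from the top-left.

-1

The receptive field on the input at this output position is [5 5 5 / 0 5 3 / 2 0 3]. Elementwise product with the kernel and sum: 5·2 + 5·-2 + 0·-1 + 5·-1 + 3·1 + 2·-1 + 0·1 + 3·1.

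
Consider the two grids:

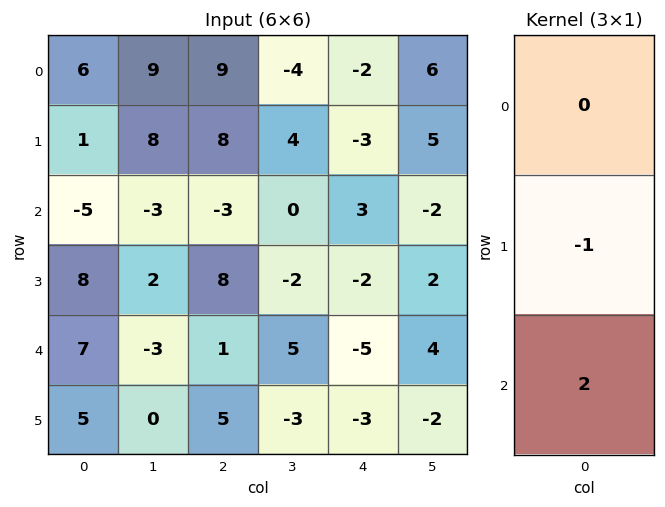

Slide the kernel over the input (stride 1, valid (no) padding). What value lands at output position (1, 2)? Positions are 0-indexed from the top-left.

19

The receptive field on the input at this output position is [8 / -3 / 8]. Elementwise product with the kernel and sum: -3·-1 + 8·2.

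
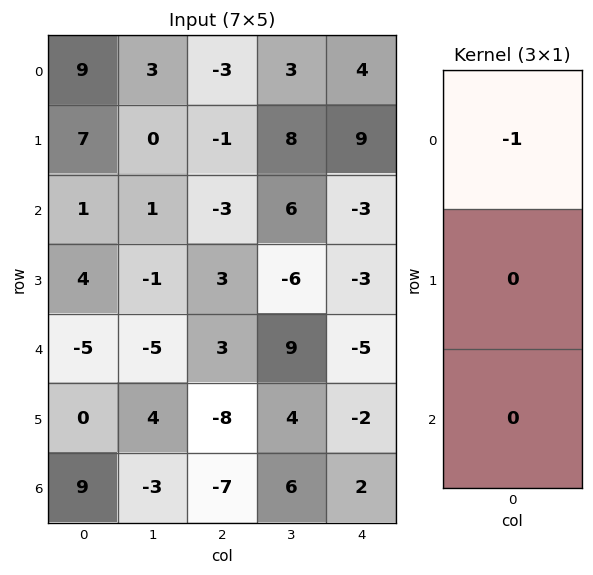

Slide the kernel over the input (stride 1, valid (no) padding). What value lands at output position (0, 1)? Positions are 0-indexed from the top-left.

-3

The receptive field on the input at this output position is [3 / 0 / 1]. Elementwise product with the kernel and sum: 3·-1.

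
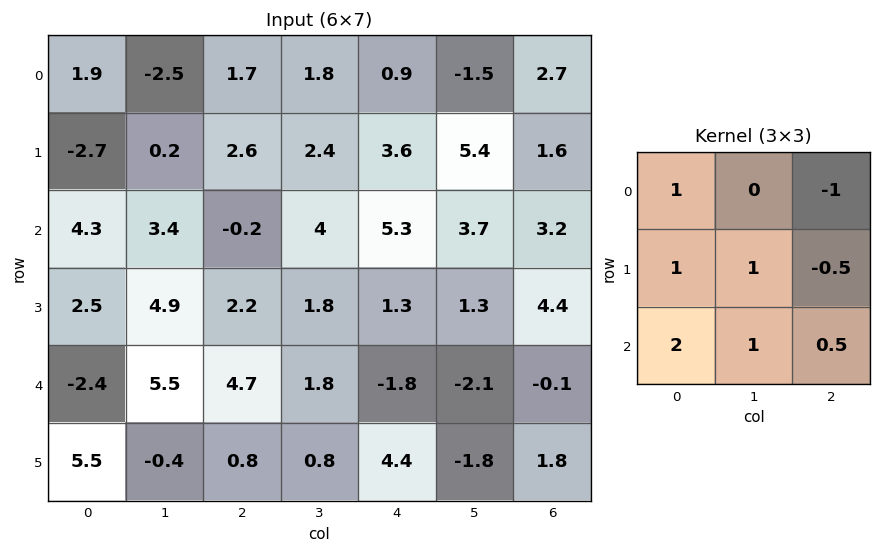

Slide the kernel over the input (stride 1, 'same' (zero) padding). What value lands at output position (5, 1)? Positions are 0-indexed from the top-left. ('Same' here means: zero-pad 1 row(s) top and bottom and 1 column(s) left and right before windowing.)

The receptive field on the zero-padded input at this output position is [-2.4 5.5 4.7 / 5.5 -0.4 0.8 / 0 0 0]. Elementwise product with the kernel and sum: -2.4·1 + 4.7·-1 + 5.5·1 + -0.4·1 + 0.8·-0.5 + 0·2 + 0·1 + 0·0.5.

-2.4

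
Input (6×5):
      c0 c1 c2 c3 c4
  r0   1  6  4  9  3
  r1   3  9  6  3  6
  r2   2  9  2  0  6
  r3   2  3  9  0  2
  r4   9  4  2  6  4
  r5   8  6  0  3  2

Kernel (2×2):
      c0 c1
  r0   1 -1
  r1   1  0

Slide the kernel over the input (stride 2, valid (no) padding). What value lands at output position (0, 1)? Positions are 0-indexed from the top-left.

The receptive field on the input at this output position is [4 9 / 6 3]. Elementwise product with the kernel and sum: 4·1 + 9·-1 + 6·1.

1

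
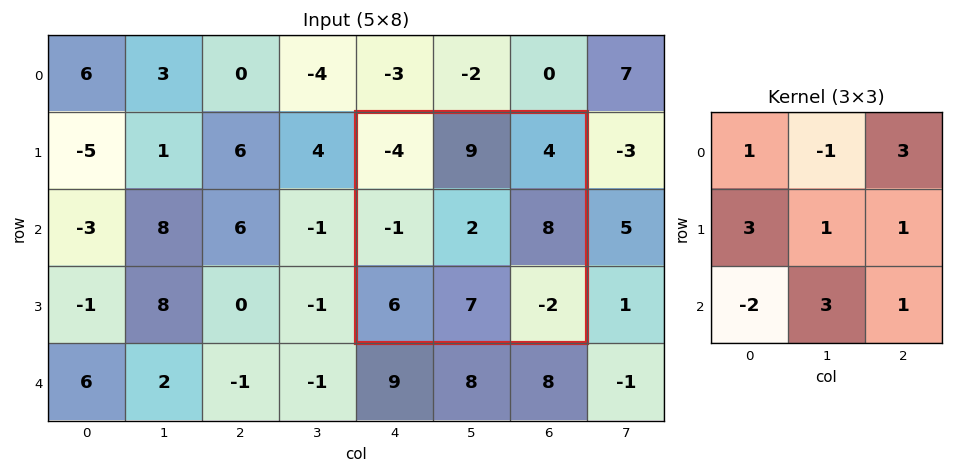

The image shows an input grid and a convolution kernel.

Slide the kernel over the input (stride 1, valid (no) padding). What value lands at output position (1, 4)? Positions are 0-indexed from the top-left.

13

The receptive field on the input at this output position is [-4 9 4 / -1 2 8 / 6 7 -2]. Elementwise product with the kernel and sum: -4·1 + 9·-1 + 4·3 + -1·3 + 2·1 + 8·1 + 6·-2 + 7·3 + -2·1.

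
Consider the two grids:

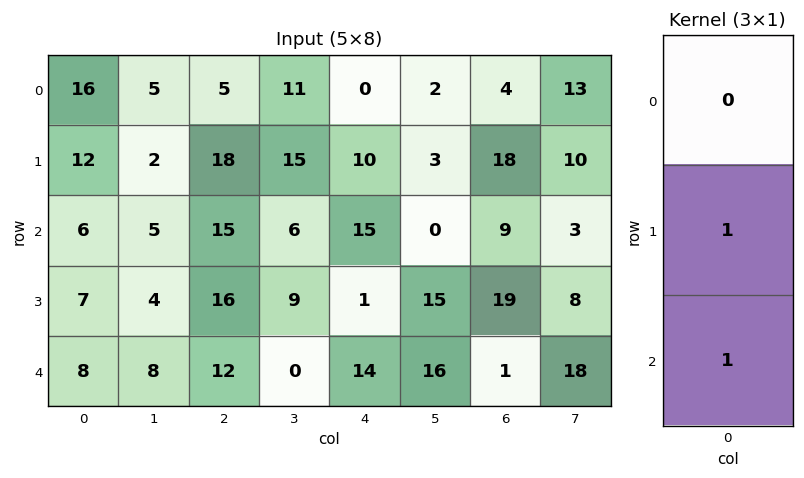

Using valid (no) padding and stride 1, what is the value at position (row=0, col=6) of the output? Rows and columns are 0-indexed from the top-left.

The receptive field on the input at this output position is [4 / 18 / 9]. Elementwise product with the kernel and sum: 18·1 + 9·1.

27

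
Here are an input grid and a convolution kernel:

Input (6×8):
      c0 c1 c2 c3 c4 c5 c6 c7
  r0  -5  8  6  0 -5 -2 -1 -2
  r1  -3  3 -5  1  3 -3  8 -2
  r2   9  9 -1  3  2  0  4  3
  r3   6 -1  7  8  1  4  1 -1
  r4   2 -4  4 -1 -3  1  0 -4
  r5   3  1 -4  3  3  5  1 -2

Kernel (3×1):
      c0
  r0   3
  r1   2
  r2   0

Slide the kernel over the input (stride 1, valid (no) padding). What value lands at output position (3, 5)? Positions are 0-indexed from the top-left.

The receptive field on the input at this output position is [4 / 1 / 5]. Elementwise product with the kernel and sum: 4·3 + 1·2.

14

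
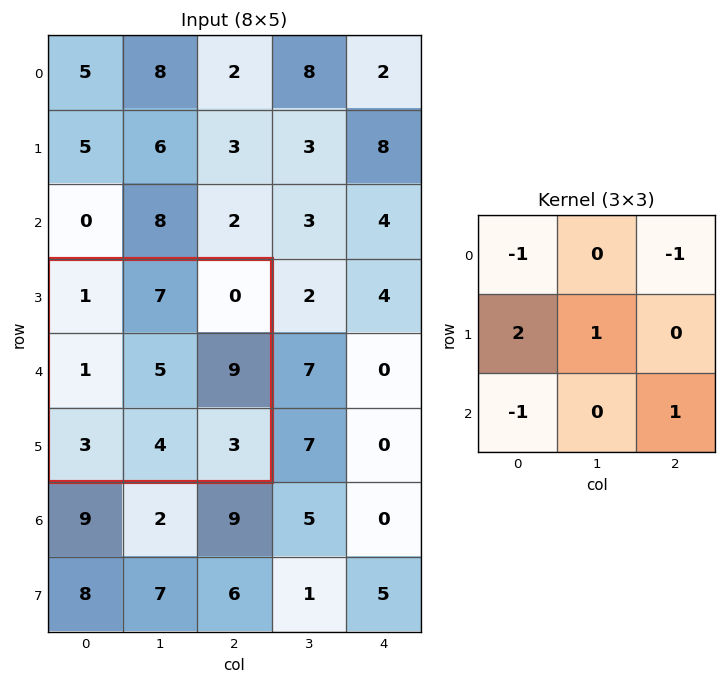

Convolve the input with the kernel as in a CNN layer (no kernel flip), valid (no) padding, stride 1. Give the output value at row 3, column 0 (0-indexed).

6

The receptive field on the input at this output position is [1 7 0 / 1 5 9 / 3 4 3]. Elementwise product with the kernel and sum: 1·-1 + 0·-1 + 1·2 + 5·1 + 3·-1 + 3·1.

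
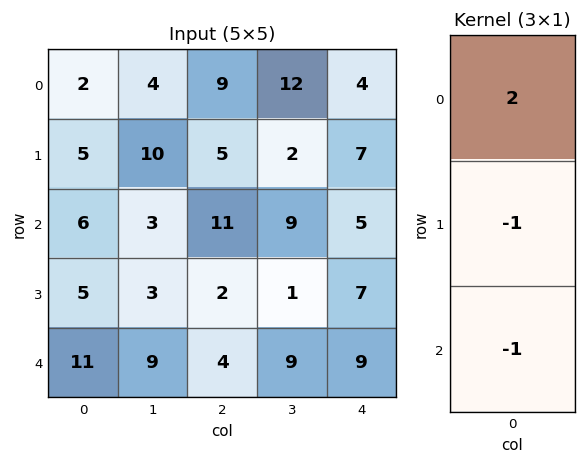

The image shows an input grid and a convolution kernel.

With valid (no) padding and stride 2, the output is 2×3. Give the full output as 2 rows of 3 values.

-7 2 -4
-4 16 -6

Output[0,0]: The receptive field on the input at this output position is [2 / 5 / 6]. Elementwise product with the kernel and sum: 2·2 + 5·-1 + 6·-1.
Output[0,1]: The receptive field on the input at this output position is [9 / 5 / 11]. Elementwise product with the kernel and sum: 9·2 + 5·-1 + 11·-1.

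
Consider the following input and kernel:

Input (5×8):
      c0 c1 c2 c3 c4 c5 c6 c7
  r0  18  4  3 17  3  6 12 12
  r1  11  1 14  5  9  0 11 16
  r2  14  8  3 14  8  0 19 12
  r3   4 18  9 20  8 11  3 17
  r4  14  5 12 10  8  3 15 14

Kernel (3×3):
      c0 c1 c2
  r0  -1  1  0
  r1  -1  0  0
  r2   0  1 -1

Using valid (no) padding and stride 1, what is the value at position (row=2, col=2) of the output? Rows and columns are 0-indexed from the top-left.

The receptive field on the input at this output position is [3 14 8 / 9 20 8 / 12 10 8]. Elementwise product with the kernel and sum: 3·-1 + 14·1 + 9·-1 + 10·1 + 8·-1.

4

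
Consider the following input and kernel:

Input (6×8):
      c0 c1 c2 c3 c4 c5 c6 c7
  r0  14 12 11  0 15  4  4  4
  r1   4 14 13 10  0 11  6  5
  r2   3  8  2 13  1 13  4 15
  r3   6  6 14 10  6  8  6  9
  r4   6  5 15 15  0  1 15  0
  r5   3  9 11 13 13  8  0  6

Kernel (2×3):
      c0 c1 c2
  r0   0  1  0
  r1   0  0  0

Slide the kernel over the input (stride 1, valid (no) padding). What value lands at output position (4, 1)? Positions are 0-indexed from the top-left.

15

The receptive field on the input at this output position is [5 15 15 / 9 11 13]. Elementwise product with the kernel and sum: 15·1.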